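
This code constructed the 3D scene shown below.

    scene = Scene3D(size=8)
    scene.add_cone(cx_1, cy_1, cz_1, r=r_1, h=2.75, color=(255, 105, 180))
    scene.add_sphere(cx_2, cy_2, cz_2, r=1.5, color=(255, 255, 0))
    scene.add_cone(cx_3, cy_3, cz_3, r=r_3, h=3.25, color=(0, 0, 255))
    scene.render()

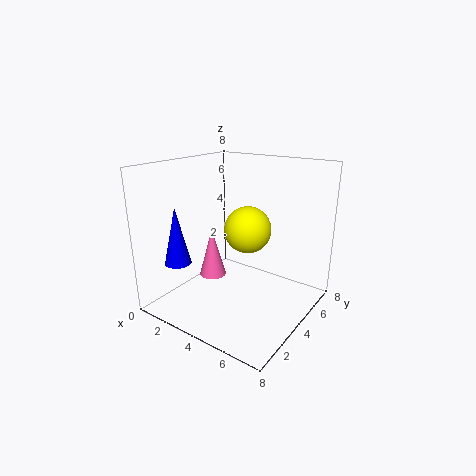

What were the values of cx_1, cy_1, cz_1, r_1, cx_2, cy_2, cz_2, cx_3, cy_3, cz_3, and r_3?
cx_1 = 2.75, cy_1 = 3.25, cz_1 = 1.75, r_1 = 0.75, cx_2 = 3, cy_2 = 6.5, cz_2 = 3.5, cx_3 = 1.25, cy_3 = 2, cz_3 = 2.5, r_3 = 0.75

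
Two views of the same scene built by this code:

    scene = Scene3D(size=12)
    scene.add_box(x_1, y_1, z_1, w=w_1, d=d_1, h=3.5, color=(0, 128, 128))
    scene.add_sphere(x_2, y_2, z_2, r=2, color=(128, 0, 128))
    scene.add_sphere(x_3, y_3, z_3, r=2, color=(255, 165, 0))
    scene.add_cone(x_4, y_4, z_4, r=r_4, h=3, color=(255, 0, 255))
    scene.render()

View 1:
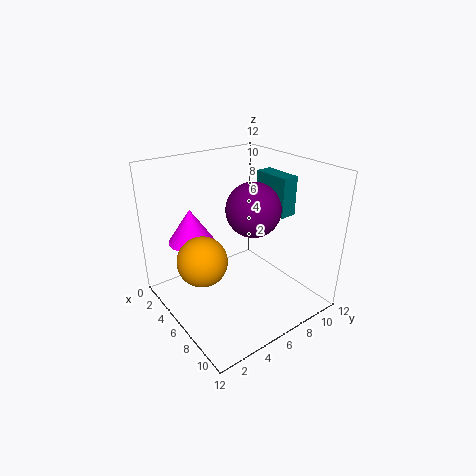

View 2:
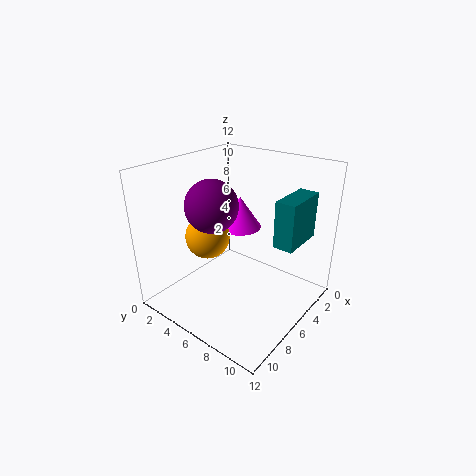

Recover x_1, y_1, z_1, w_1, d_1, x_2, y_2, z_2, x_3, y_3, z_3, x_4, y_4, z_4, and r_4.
x_1 = 3.5, y_1 = 10, z_1 = 7, w_1 = 3.5, d_1 = 1.5, x_2 = 8.5, y_2 = 5.5, z_2 = 9.5, x_3 = 6, y_3 = 2.5, z_3 = 5, x_4 = 2.5, y_4 = 3.5, z_4 = 5, r_4 = 2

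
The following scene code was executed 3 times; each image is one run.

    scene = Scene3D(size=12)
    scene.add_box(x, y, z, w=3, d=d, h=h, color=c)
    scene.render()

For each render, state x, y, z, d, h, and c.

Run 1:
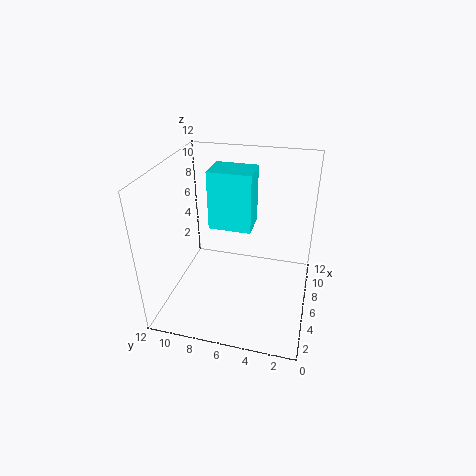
x = 8.5, y = 5.5, z = 5, d = 4, h = 5.5, c = 'cyan'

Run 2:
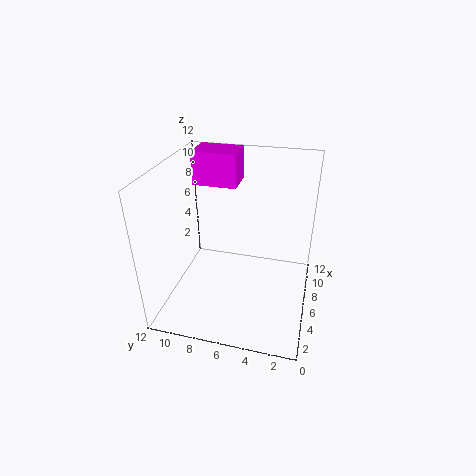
x = 9, y = 7, z = 9, d = 4, h = 3, c = 'magenta'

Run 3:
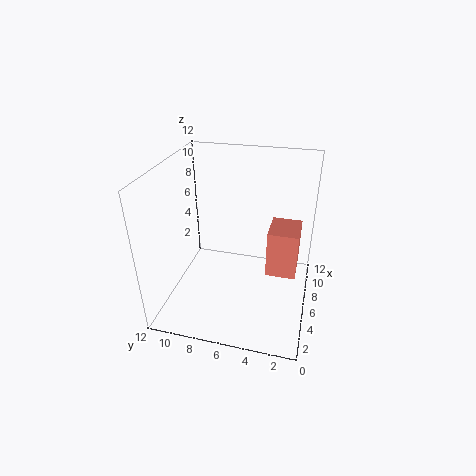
x = 5.5, y = 1, z = 3, d = 2.5, h = 4, c = 'salmon'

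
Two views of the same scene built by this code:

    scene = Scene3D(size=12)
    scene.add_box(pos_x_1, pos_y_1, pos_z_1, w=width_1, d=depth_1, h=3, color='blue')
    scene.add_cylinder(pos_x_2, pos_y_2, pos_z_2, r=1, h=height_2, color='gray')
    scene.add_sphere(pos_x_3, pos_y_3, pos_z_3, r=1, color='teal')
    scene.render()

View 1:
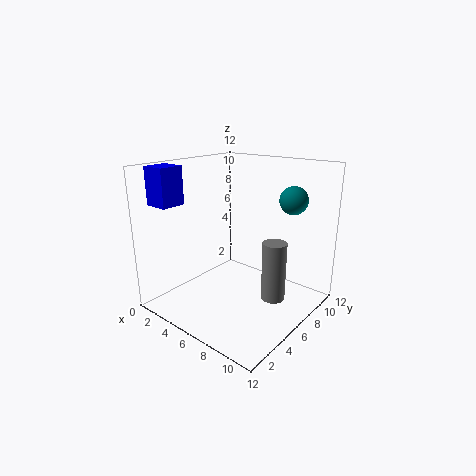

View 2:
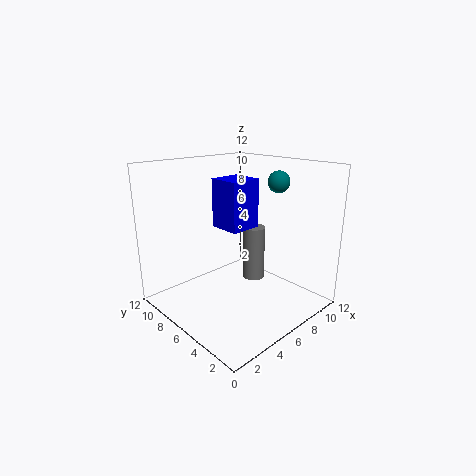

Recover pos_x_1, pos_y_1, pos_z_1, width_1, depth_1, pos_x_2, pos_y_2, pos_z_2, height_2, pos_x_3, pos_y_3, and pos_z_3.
pos_x_1 = 1; pos_y_1 = 1; pos_z_1 = 9; width_1 = 2; depth_1 = 2; pos_x_2 = 9; pos_y_2 = 7; pos_z_2 = 1; height_2 = 5; pos_x_3 = 11; pos_y_3 = 6; pos_z_3 = 10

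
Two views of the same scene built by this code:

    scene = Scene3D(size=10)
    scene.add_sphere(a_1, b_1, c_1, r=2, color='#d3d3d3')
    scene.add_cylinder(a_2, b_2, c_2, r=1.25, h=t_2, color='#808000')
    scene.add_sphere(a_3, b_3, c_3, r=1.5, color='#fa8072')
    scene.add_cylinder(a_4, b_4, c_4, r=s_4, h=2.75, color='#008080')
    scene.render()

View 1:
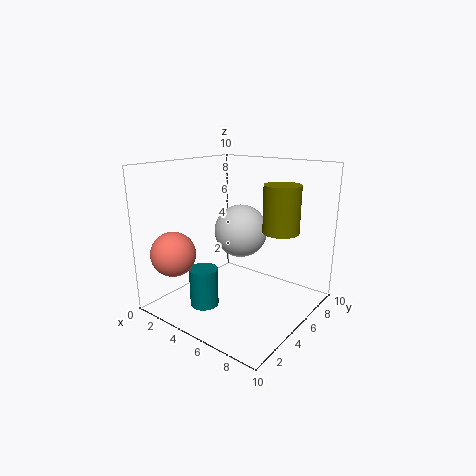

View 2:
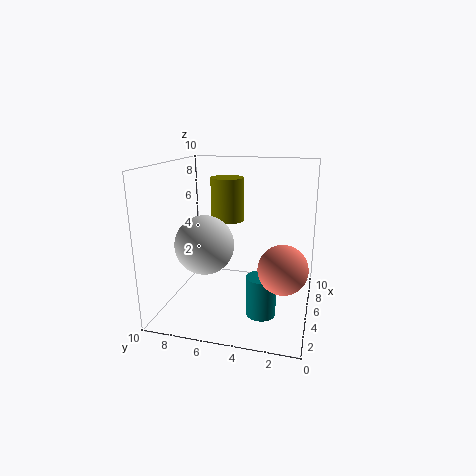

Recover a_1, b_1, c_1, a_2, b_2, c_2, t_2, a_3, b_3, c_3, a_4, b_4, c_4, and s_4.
a_1 = 3.75, b_1 = 7, c_1 = 4.75, a_2 = 7.5, b_2 = 6.5, c_2 = 5.5, t_2 = 3.25, a_3 = 2.25, b_3 = 1.5, c_3 = 4.25, a_4 = 3.5, b_4 = 3, c_4 = 0.25, s_4 = 1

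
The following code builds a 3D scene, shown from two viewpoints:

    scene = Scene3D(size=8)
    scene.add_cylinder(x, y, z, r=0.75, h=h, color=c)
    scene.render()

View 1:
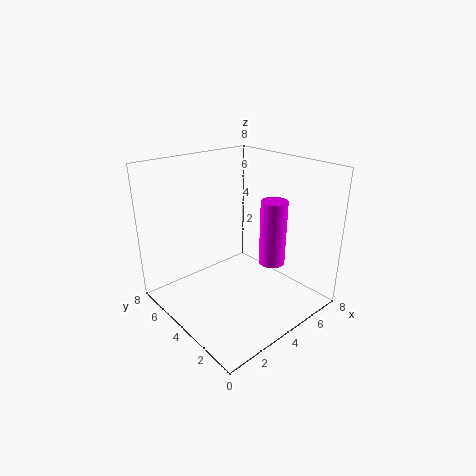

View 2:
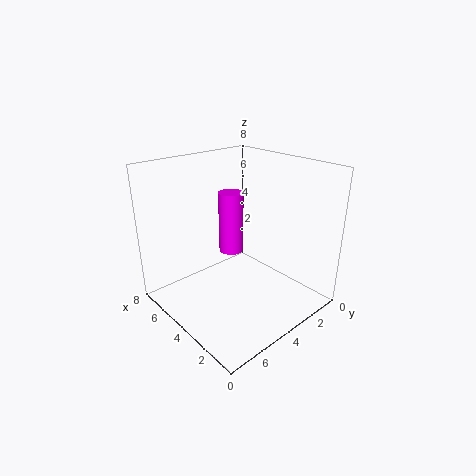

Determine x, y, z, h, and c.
x = 5.75, y = 3, z = 2.25, h = 3.75, c = 'magenta'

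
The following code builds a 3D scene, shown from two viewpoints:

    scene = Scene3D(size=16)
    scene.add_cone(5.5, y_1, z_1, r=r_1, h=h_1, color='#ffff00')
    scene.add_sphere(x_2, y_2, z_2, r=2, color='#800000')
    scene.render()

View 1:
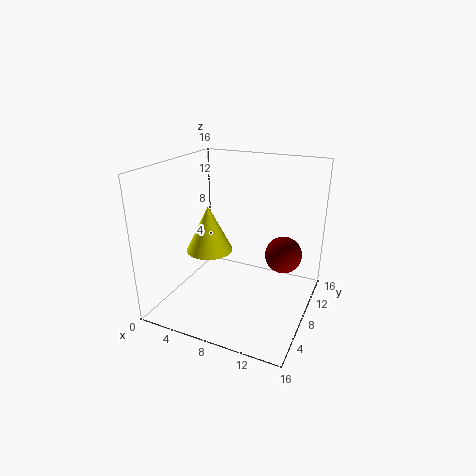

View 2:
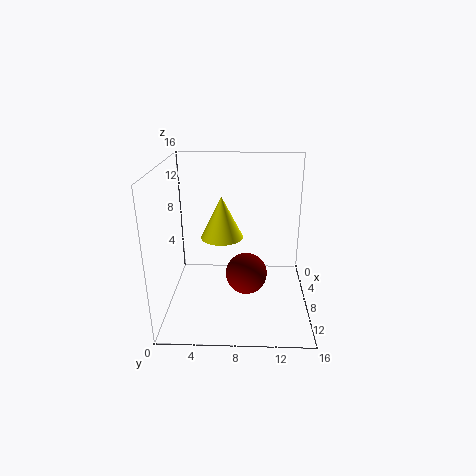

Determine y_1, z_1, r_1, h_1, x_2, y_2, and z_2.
y_1 = 6; z_1 = 7; r_1 = 2.5; h_1 = 5; x_2 = 13; y_2 = 9; z_2 = 6.5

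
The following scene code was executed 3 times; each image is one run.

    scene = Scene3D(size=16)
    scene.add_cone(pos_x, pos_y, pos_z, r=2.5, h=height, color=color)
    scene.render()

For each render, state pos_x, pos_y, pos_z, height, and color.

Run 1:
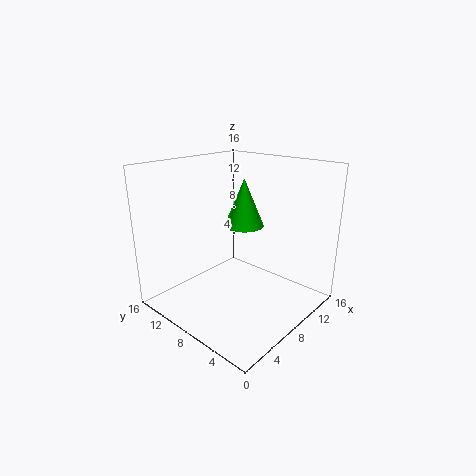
pos_x = 12.5
pos_y = 11
pos_z = 7.5
height = 6
color = 'lime'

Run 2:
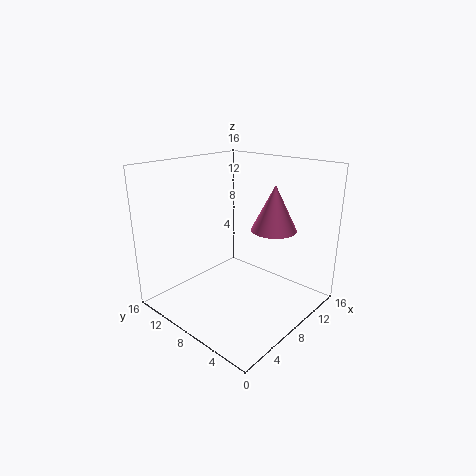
pos_x = 10.5
pos_y = 5
pos_z = 9
height = 5
color = 'hotpink'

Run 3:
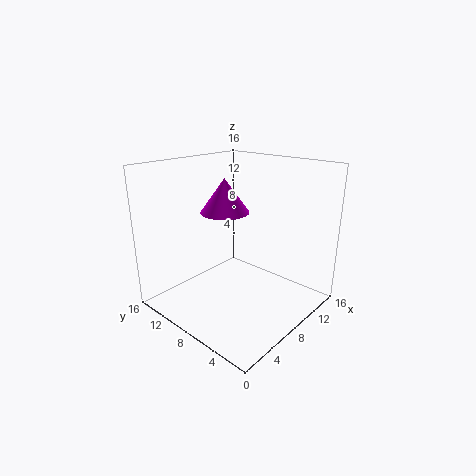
pos_x = 6
pos_y = 8
pos_z = 11.5
height = 3.5
color = 'magenta'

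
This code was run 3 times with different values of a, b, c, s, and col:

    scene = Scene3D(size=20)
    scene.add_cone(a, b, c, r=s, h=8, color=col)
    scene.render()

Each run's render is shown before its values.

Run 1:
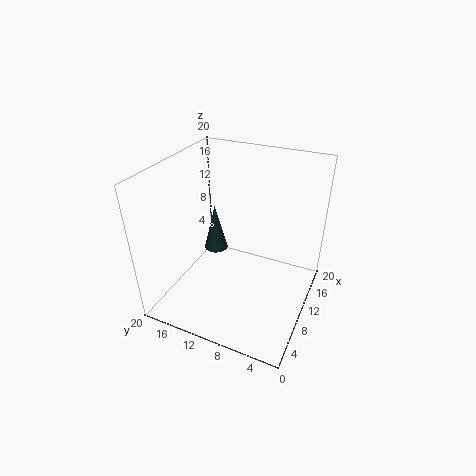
a = 17; b = 17.5; c = 2; s = 2; col = 'darkslategray'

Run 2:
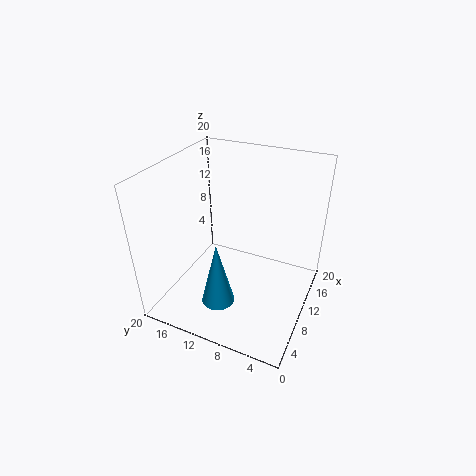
a = 2; b = 9; c = 6; s = 2; col = 'deepskyblue'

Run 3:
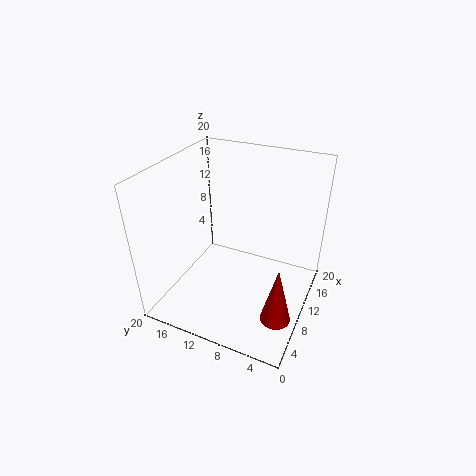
a = 5.5; b = 2.5; c = 2; s = 2; col = 'red'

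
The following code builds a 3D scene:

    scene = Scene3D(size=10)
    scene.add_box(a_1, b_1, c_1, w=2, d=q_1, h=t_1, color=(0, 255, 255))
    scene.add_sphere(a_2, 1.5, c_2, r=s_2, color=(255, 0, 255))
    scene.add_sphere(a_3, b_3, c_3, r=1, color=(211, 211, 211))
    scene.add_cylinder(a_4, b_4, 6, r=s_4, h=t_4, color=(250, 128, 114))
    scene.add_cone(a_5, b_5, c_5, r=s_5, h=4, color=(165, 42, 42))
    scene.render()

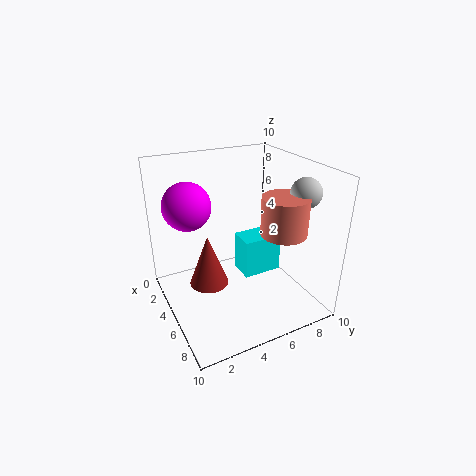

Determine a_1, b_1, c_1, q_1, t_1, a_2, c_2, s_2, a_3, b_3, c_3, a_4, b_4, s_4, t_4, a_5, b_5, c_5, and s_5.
a_1 = 2.5
b_1 = 6
c_1 = 1
q_1 = 3
t_1 = 3
a_2 = 5
c_2 = 8
s_2 = 1.5
a_3 = 7.5
b_3 = 8.5
c_3 = 8.5
a_4 = 7.5
b_4 = 7
s_4 = 1.5
t_4 = 2.5
a_5 = 3
b_5 = 3.5
c_5 = 0.5
s_5 = 1.5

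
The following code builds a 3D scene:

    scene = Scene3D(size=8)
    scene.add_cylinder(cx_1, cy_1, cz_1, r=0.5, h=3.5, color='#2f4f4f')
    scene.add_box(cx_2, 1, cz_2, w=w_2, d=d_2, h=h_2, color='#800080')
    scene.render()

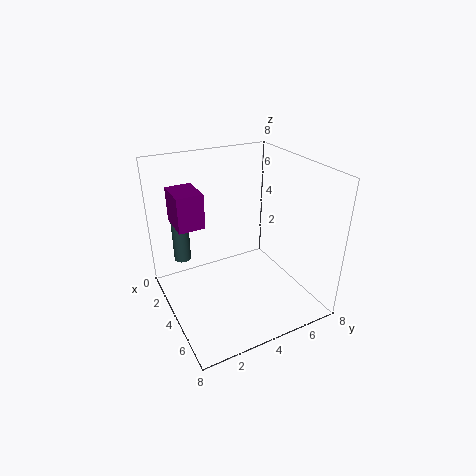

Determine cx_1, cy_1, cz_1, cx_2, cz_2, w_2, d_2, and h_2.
cx_1 = 1.5, cy_1 = 1.5, cz_1 = 2, cx_2 = 1, cz_2 = 4.5, w_2 = 2, d_2 = 1.5, h_2 = 2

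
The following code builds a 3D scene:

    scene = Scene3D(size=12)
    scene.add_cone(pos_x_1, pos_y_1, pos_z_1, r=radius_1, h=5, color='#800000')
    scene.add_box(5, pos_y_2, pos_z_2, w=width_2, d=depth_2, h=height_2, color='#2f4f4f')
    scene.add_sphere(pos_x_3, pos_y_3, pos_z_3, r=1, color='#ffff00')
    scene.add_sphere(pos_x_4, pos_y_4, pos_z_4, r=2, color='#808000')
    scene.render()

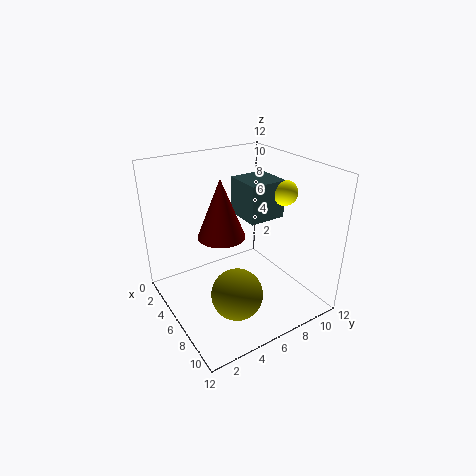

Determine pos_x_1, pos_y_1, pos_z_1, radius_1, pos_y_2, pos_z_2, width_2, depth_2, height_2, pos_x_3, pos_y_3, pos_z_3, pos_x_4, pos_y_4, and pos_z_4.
pos_x_1 = 5
pos_y_1 = 5
pos_z_1 = 6
radius_1 = 2
pos_y_2 = 6
pos_z_2 = 8
width_2 = 3
depth_2 = 3
height_2 = 3
pos_x_3 = 8
pos_y_3 = 9
pos_z_3 = 10
pos_x_4 = 9
pos_y_4 = 4
pos_z_4 = 3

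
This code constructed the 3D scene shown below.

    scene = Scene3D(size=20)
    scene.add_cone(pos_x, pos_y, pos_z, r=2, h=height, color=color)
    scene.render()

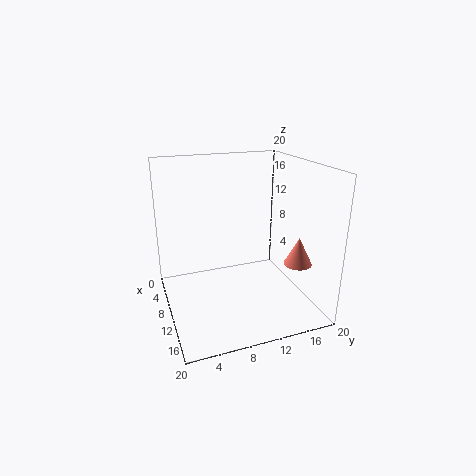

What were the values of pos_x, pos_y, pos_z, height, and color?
pos_x = 13
pos_y = 18
pos_z = 6
height = 4
color = 'salmon'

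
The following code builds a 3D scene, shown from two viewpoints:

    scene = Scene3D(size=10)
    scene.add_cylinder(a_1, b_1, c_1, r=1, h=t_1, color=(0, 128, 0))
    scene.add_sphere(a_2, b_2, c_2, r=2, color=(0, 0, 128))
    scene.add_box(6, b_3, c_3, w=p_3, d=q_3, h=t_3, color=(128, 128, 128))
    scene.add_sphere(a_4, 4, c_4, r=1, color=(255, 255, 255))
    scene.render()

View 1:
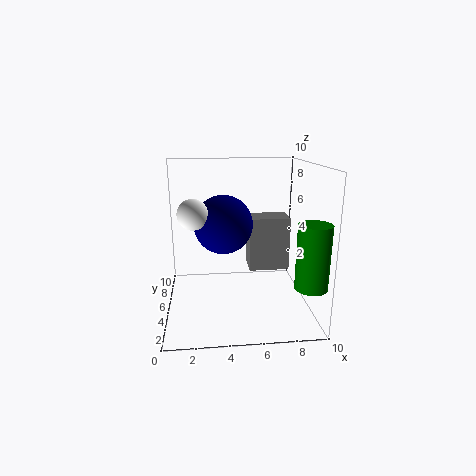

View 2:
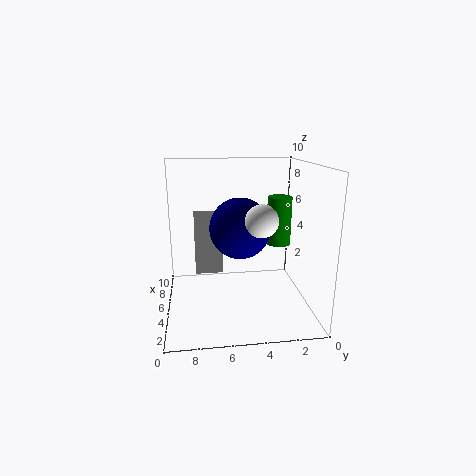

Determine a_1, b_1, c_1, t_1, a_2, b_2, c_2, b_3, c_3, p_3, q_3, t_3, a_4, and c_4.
a_1 = 9
b_1 = 1
c_1 = 3
t_1 = 4
a_2 = 4
b_2 = 5
c_2 = 6
b_3 = 6
c_3 = 2
p_3 = 3
q_3 = 2
t_3 = 4
a_4 = 2
c_4 = 7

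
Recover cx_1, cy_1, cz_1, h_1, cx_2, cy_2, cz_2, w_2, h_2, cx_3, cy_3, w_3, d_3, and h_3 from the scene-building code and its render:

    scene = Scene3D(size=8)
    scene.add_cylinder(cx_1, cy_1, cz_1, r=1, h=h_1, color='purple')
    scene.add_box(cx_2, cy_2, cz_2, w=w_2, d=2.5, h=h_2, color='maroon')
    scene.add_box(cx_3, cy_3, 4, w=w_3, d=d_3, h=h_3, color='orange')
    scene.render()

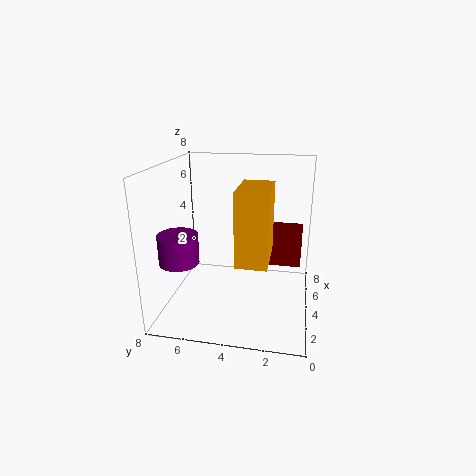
cx_1 = 1.5, cy_1 = 6.5, cz_1 = 3.5, h_1 = 1.5, cx_2 = 5, cy_2 = 0.5, cz_2 = 2, w_2 = 2, h_2 = 2, cx_3 = 0.5, cy_3 = 2, w_3 = 2.5, d_3 = 1.5, h_3 = 3.5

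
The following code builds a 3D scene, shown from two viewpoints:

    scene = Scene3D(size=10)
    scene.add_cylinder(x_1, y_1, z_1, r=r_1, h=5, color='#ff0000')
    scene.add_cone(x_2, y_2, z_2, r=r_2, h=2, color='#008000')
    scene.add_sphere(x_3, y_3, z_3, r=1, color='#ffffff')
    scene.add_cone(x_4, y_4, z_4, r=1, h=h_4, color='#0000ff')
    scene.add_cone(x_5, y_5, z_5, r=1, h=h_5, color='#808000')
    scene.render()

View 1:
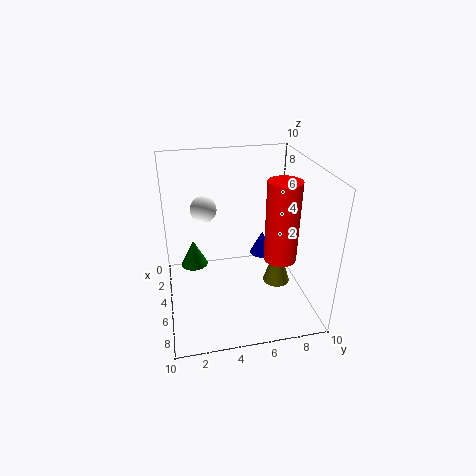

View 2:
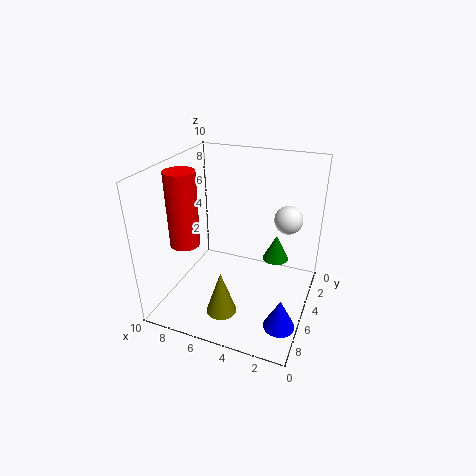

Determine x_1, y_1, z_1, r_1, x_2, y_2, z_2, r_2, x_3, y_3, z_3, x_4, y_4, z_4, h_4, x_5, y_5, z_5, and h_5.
x_1 = 8, y_1 = 7, z_1 = 5, r_1 = 1, x_2 = 3, y_2 = 2, z_2 = 2, r_2 = 1, x_3 = 2, y_3 = 3, z_3 = 6, x_4 = 1, y_4 = 8, z_4 = 1, h_4 = 2, x_5 = 5, y_5 = 8, z_5 = 1, h_5 = 3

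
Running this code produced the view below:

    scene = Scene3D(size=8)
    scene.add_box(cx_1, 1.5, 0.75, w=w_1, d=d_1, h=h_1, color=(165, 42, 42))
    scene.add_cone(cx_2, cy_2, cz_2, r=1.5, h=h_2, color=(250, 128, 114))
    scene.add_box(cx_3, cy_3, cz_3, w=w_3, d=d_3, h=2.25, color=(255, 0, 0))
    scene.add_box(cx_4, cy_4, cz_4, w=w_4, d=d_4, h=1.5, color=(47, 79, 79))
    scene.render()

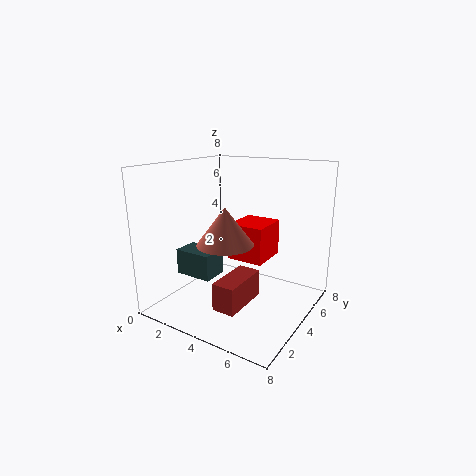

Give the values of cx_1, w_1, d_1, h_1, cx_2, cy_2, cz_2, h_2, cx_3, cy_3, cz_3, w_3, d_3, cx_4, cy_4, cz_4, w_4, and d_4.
cx_1 = 4
w_1 = 1.25
d_1 = 2.75
h_1 = 1.5
cx_2 = 4
cy_2 = 2.75
cz_2 = 4
h_2 = 2
cx_3 = 2.5
cy_3 = 5.25
cz_3 = 2
w_3 = 2.25
d_3 = 2.5
cx_4 = 0.5
cy_4 = 2.75
cz_4 = 1.5
w_4 = 2.25
d_4 = 1.5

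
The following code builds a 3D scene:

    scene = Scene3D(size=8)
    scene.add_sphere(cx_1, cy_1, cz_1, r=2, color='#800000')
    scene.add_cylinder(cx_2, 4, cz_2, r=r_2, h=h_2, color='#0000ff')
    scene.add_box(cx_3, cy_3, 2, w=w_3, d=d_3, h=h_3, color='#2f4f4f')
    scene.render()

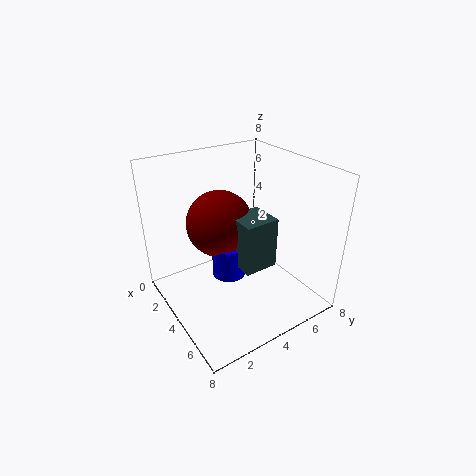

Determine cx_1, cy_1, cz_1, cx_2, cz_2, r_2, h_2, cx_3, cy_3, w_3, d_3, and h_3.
cx_1 = 2
cy_1 = 4
cz_1 = 4
cx_2 = 3
cz_2 = 1
r_2 = 1
h_2 = 2
cx_3 = 3
cy_3 = 4
w_3 = 2
d_3 = 2
h_3 = 3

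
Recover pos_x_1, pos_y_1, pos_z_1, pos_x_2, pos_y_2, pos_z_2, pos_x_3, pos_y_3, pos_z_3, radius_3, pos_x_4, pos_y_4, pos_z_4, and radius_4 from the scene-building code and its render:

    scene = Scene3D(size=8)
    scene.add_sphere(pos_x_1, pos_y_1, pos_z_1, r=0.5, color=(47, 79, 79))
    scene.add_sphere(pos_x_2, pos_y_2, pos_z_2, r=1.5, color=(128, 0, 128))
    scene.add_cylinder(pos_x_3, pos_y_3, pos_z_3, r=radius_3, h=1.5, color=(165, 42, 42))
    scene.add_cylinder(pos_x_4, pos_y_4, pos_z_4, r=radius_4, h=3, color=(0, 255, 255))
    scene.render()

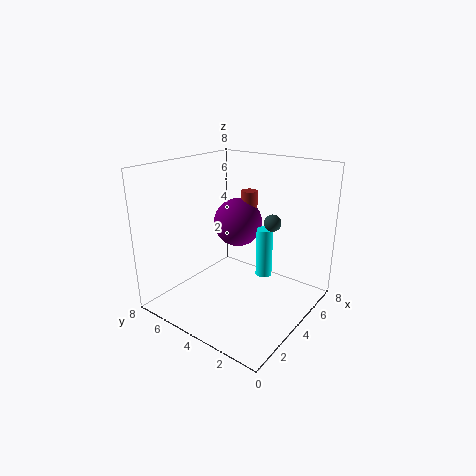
pos_x_1 = 6
pos_y_1 = 3
pos_z_1 = 4.5
pos_x_2 = 6
pos_y_2 = 5.5
pos_z_2 = 4
pos_x_3 = 6.5
pos_y_3 = 5
pos_z_3 = 4.5
radius_3 = 0.5
pos_x_4 = 6
pos_y_4 = 3.5
pos_z_4 = 1
radius_4 = 0.5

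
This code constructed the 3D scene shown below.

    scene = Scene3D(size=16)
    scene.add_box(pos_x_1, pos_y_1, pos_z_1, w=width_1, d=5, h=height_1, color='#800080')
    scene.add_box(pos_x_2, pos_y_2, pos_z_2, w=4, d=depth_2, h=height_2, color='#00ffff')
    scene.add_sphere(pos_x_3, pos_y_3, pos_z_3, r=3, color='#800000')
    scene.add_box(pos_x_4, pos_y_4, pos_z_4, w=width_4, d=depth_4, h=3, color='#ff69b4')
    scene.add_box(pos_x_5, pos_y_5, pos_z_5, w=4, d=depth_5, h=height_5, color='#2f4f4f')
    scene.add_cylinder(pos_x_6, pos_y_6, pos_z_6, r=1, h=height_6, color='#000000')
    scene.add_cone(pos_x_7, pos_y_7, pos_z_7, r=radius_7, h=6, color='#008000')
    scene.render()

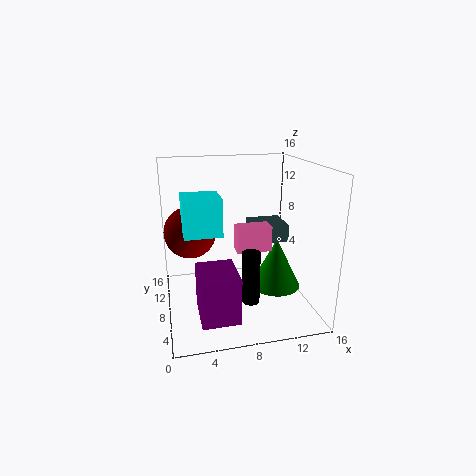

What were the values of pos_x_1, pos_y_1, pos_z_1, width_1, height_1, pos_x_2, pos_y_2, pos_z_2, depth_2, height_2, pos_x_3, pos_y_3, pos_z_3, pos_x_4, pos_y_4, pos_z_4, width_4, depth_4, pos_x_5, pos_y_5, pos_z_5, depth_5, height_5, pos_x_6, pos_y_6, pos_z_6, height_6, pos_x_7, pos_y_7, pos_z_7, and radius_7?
pos_x_1 = 3, pos_y_1 = 2, pos_z_1 = 1, width_1 = 4, height_1 = 5, pos_x_2 = 2, pos_y_2 = 6, pos_z_2 = 9, depth_2 = 4, height_2 = 4, pos_x_3 = 3, pos_y_3 = 11, pos_z_3 = 8, pos_x_4 = 8, pos_y_4 = 8, pos_z_4 = 6, width_4 = 4, depth_4 = 2, pos_x_5 = 10, pos_y_5 = 8, pos_z_5 = 7, depth_5 = 4, height_5 = 2, pos_x_6 = 9, pos_y_6 = 6, pos_z_6 = 1, height_6 = 6, pos_x_7 = 13, pos_y_7 = 9, pos_z_7 = 1, radius_7 = 3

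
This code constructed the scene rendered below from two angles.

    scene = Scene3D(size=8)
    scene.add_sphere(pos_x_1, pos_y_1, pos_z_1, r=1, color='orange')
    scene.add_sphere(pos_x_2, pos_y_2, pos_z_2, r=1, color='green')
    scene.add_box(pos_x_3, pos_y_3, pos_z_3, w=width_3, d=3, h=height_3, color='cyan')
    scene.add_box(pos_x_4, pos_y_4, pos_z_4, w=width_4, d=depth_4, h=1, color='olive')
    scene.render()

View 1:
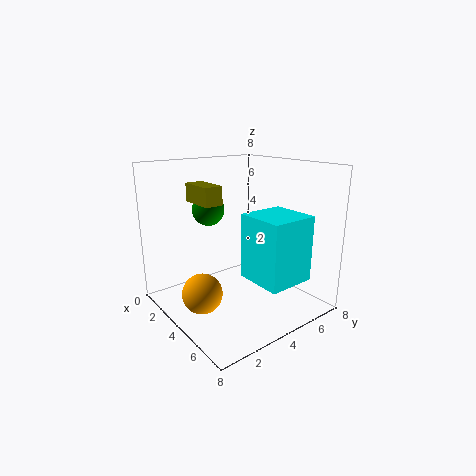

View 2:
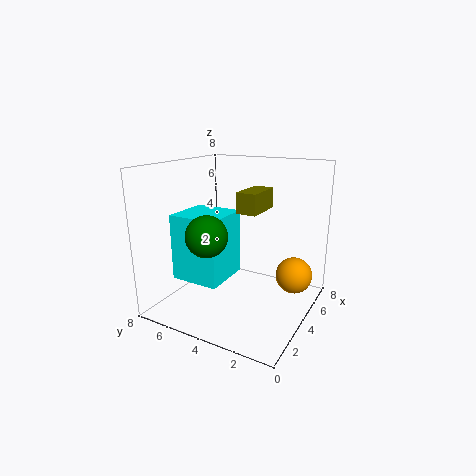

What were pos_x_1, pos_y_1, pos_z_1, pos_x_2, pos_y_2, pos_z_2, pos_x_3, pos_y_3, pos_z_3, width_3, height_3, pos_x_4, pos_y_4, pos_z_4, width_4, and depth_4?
pos_x_1 = 5, pos_y_1 = 1, pos_z_1 = 2, pos_x_2 = 1, pos_y_2 = 4, pos_z_2 = 5, pos_x_3 = 3, pos_y_3 = 5, pos_z_3 = 1, width_3 = 3, height_3 = 4, pos_x_4 = 2, pos_y_4 = 2, pos_z_4 = 6, width_4 = 2, depth_4 = 1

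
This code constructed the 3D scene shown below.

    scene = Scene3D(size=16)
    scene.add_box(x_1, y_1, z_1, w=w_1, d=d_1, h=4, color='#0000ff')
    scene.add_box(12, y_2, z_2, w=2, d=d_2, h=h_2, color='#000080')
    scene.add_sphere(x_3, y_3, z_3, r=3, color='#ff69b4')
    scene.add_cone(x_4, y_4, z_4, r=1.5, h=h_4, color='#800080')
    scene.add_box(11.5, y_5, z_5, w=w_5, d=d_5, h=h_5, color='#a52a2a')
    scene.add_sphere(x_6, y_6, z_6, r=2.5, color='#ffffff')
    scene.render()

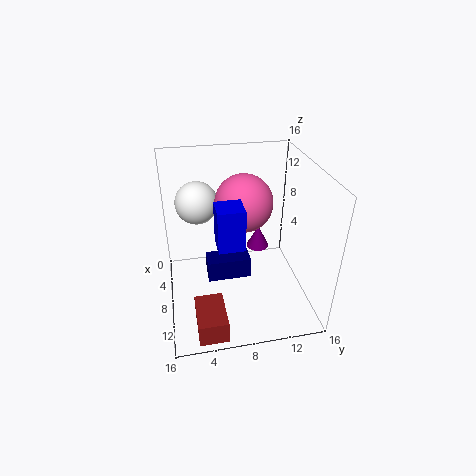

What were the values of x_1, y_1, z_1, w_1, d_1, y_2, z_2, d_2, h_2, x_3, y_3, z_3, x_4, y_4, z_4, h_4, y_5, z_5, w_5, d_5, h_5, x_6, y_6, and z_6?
x_1 = 11.5, y_1 = 5, z_1 = 10.5, w_1 = 2.5, d_1 = 2.5, y_2 = 4, z_2 = 7.5, d_2 = 4, h_2 = 2, x_3 = 8.5, y_3 = 8.5, z_3 = 12.5, x_4 = 2, y_4 = 12, z_4 = 2.5, h_4 = 3, y_5 = 2.5, z_5 = 1, w_5 = 4.5, d_5 = 3, h_5 = 2.5, x_6 = 3.5, y_6 = 4, z_6 = 10.5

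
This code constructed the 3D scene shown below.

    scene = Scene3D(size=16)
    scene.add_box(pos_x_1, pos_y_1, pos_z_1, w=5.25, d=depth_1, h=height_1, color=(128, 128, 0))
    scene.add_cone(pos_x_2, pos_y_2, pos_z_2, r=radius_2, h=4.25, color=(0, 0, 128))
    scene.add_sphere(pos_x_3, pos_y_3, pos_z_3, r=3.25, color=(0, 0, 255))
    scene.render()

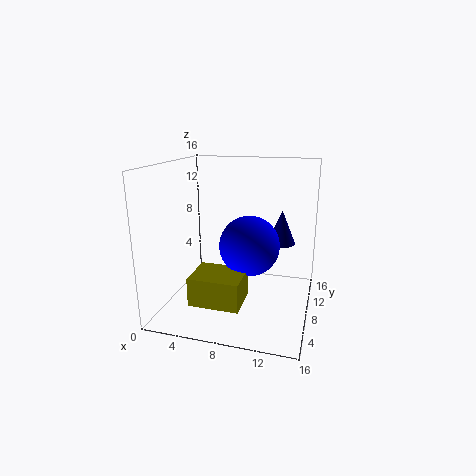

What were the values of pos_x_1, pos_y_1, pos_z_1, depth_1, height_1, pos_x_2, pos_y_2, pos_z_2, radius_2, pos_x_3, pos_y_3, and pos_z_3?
pos_x_1 = 4.5; pos_y_1 = 1.75; pos_z_1 = 2.5; depth_1 = 4.25; height_1 = 3; pos_x_2 = 12; pos_y_2 = 13.75; pos_z_2 = 5.75; radius_2 = 1.75; pos_x_3 = 9.5; pos_y_3 = 7.25; pos_z_3 = 7.5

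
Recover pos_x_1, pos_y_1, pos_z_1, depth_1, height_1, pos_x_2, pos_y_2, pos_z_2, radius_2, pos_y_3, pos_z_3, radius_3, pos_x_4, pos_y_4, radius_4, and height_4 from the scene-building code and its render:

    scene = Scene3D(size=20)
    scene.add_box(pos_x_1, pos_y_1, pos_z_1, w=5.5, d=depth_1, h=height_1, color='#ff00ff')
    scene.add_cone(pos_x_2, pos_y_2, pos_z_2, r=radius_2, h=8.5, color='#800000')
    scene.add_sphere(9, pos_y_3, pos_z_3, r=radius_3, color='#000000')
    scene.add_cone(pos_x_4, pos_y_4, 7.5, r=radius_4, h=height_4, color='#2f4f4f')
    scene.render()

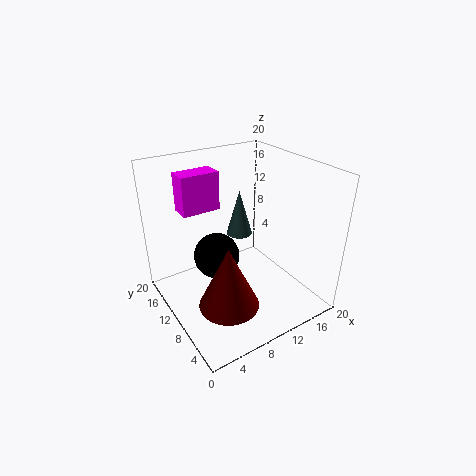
pos_x_1 = 4
pos_y_1 = 14
pos_z_1 = 13
depth_1 = 3
height_1 = 5.5
pos_x_2 = 6
pos_y_2 = 6
pos_z_2 = 3
radius_2 = 4
pos_y_3 = 14.5
pos_z_3 = 5
radius_3 = 3.5
pos_x_4 = 13.5
pos_y_4 = 15
radius_4 = 2
height_4 = 7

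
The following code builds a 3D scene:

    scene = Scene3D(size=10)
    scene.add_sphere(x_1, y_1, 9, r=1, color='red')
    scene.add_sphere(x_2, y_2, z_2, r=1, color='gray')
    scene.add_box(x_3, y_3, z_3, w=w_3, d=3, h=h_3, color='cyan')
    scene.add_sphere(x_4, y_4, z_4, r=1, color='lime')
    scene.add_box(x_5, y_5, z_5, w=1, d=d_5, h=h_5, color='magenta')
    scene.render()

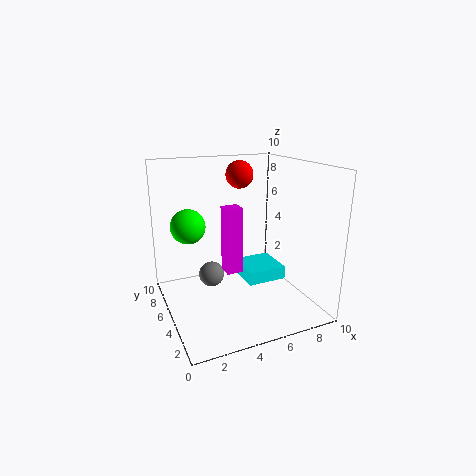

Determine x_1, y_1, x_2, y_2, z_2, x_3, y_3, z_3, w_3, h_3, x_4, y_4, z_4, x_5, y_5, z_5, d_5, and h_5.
x_1 = 6, y_1 = 7, x_2 = 4, y_2 = 8, z_2 = 1, x_3 = 6, y_3 = 5, z_3 = 1, w_3 = 3, h_3 = 1, x_4 = 1, y_4 = 3, z_4 = 7, x_5 = 3, y_5 = 2, z_5 = 4, d_5 = 1, h_5 = 4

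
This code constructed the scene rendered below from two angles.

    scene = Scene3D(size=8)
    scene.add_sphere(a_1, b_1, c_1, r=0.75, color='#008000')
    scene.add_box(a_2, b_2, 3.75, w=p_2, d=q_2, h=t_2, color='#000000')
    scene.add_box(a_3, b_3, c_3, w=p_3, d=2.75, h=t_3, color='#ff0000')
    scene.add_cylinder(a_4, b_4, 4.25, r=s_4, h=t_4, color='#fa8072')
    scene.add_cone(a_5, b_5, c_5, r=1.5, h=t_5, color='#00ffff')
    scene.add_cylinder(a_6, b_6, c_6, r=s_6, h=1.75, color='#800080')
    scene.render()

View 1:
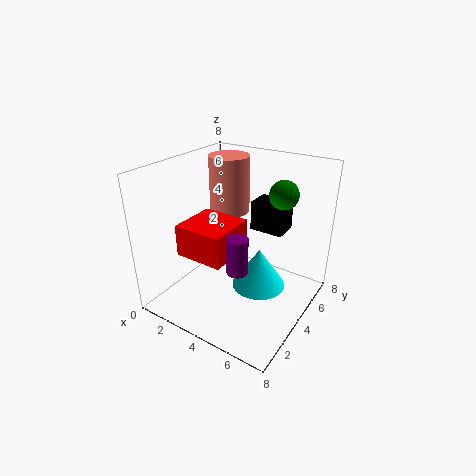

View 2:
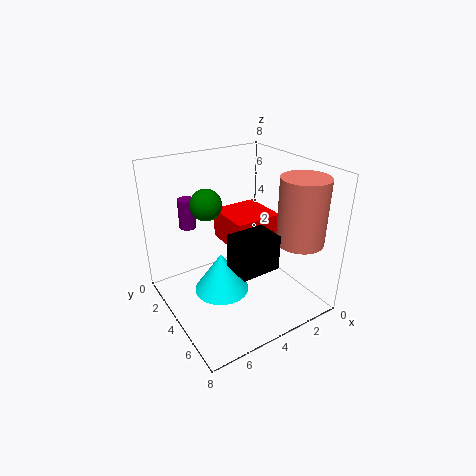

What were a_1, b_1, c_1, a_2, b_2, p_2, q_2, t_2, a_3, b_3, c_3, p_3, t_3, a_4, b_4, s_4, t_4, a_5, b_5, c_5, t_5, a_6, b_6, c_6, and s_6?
a_1 = 6.25
b_1 = 4.75
c_1 = 6.75
a_2 = 3.75
b_2 = 5.75
p_2 = 2
q_2 = 1.5
t_2 = 1.75
a_3 = 1.5
b_3 = 1.75
c_3 = 3.25
p_3 = 2.75
t_3 = 1.75
a_4 = 1.75
b_4 = 6.5
s_4 = 1.25
t_4 = 3.5
a_5 = 5.25
b_5 = 4.25
c_5 = 1.25
t_5 = 2.25
a_6 = 5.75
b_6 = 1.25
c_6 = 4
s_6 = 0.5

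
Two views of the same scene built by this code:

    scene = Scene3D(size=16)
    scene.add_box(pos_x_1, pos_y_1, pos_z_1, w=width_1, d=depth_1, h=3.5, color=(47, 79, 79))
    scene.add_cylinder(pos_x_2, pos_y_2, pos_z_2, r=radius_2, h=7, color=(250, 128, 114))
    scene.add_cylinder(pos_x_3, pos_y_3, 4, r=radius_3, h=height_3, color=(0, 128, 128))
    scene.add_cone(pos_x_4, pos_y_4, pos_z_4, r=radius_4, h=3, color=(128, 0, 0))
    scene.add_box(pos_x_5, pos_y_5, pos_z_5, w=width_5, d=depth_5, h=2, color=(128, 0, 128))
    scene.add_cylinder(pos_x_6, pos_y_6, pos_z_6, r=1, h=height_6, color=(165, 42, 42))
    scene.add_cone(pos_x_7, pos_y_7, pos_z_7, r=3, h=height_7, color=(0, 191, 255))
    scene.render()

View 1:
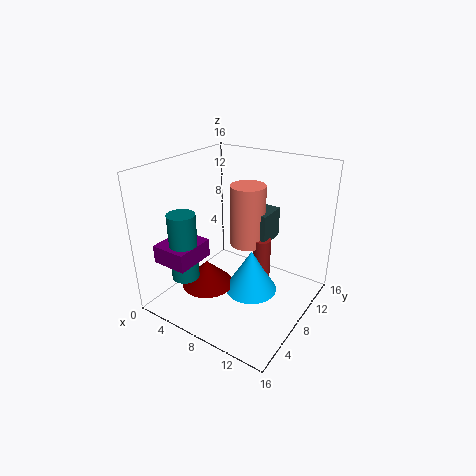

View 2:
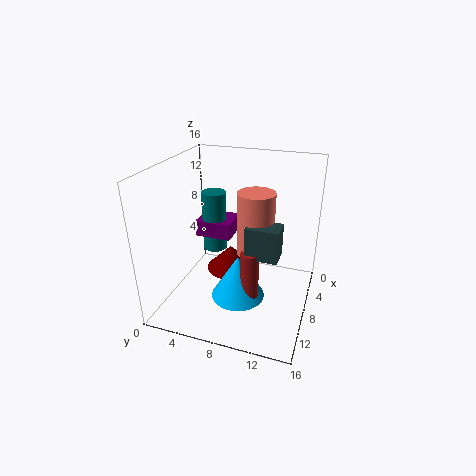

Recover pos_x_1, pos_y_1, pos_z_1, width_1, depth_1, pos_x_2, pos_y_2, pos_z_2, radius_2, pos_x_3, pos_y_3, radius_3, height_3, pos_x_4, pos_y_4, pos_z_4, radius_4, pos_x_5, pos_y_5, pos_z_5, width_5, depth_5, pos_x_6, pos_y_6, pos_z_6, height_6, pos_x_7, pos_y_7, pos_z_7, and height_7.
pos_x_1 = 8
pos_y_1 = 9.5
pos_z_1 = 7
width_1 = 2.5
depth_1 = 3.5
pos_x_2 = 8
pos_y_2 = 10
pos_z_2 = 6.5
radius_2 = 2
pos_x_3 = 4
pos_y_3 = 3.5
radius_3 = 1.5
height_3 = 7.5
pos_x_4 = 5
pos_y_4 = 6
pos_z_4 = 2
radius_4 = 3
pos_x_5 = 1.5
pos_y_5 = 1.5
pos_z_5 = 6
width_5 = 4
depth_5 = 4.5
pos_x_6 = 10
pos_y_6 = 10
pos_z_6 = 1
height_6 = 6.5
pos_x_7 = 9.5
pos_y_7 = 8.5
pos_z_7 = 1.5
height_7 = 5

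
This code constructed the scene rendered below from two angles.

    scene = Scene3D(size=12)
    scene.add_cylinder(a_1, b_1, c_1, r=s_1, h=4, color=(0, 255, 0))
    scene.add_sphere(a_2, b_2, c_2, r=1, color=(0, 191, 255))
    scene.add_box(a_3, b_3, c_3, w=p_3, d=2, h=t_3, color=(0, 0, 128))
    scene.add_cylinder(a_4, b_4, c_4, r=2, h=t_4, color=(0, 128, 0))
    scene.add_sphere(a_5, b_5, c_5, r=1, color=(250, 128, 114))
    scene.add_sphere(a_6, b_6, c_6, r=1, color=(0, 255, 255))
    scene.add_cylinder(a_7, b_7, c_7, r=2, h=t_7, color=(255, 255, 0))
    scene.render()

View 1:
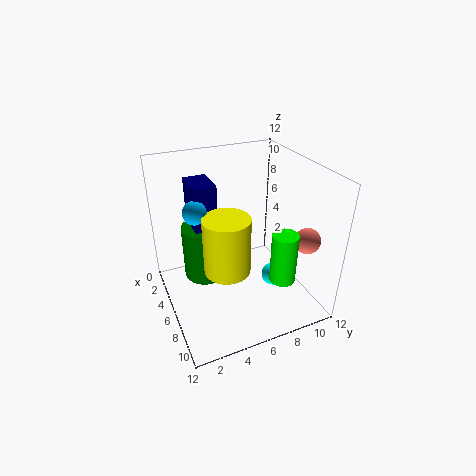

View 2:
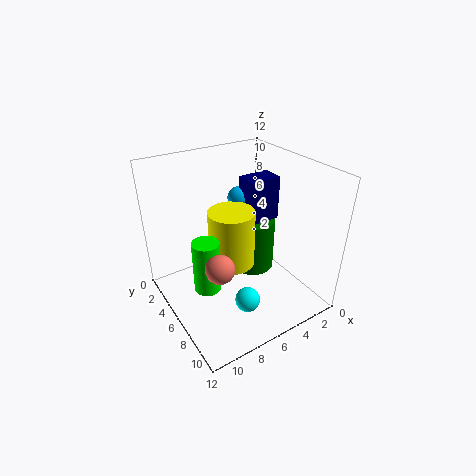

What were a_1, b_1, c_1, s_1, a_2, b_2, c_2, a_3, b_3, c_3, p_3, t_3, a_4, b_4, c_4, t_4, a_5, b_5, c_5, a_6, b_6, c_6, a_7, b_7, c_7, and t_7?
a_1 = 10
b_1 = 8
c_1 = 4
s_1 = 1
a_2 = 4
b_2 = 3
c_2 = 8
a_3 = 1
b_3 = 3
c_3 = 6
p_3 = 3
t_3 = 4
a_4 = 3
b_4 = 4
c_4 = 1
t_4 = 5
a_5 = 10
b_5 = 10
c_5 = 7
a_6 = 7
b_6 = 9
c_6 = 2
a_7 = 6
b_7 = 5
c_7 = 3
t_7 = 5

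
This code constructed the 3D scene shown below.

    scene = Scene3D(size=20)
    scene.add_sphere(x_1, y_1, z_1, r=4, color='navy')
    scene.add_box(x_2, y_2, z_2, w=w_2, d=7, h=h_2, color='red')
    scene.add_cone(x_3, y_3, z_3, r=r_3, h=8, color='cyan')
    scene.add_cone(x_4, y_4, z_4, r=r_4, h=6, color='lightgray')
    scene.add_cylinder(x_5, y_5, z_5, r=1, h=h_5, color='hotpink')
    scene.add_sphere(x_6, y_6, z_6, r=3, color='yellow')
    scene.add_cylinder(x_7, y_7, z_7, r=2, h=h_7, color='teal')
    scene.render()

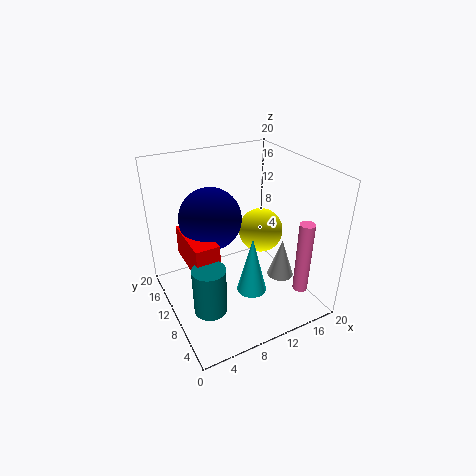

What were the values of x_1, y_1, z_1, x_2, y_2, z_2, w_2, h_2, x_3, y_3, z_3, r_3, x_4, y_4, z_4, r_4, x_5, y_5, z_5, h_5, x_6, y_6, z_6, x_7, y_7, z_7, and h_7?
x_1 = 6; y_1 = 10; z_1 = 14; x_2 = 2; y_2 = 5; z_2 = 9; w_2 = 3; h_2 = 4; x_3 = 10; y_3 = 6; z_3 = 4; r_3 = 2; x_4 = 17; y_4 = 9; z_4 = 2; r_4 = 2; x_5 = 16; y_5 = 3; z_5 = 4; h_5 = 10; x_6 = 13; y_6 = 9; z_6 = 11; x_7 = 3; y_7 = 4; z_7 = 5; h_7 = 6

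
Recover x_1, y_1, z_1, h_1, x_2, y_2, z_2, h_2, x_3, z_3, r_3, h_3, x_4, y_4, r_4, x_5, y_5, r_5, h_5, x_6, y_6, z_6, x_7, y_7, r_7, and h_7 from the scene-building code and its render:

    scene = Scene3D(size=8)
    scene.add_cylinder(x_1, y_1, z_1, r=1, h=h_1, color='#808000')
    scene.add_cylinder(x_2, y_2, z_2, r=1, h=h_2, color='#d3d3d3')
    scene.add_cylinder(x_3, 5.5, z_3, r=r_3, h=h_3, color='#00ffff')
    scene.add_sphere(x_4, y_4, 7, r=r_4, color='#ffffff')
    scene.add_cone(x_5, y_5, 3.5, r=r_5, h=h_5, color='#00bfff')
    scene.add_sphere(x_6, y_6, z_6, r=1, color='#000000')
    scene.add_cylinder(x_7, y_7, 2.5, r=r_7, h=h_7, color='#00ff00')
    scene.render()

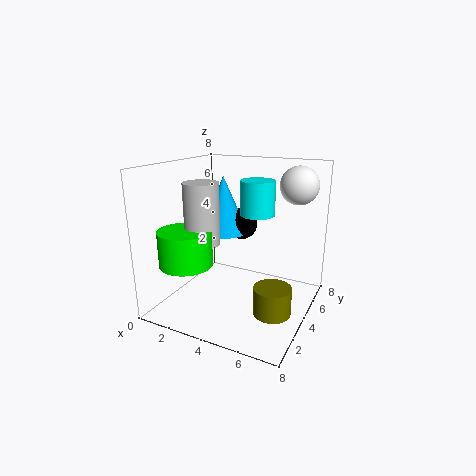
x_1 = 6.5
y_1 = 3
z_1 = 0.5
h_1 = 1.5
x_2 = 2
y_2 = 3.5
z_2 = 3.5
h_2 = 3.5
x_3 = 4.5
z_3 = 5
r_3 = 1
h_3 = 2
x_4 = 7
y_4 = 5
r_4 = 1
x_5 = 2
y_5 = 6
r_5 = 1.5
h_5 = 3.5
x_6 = 3
y_6 = 6.5
z_6 = 4
x_7 = 1.5
y_7 = 2.5
r_7 = 1.5
h_7 = 2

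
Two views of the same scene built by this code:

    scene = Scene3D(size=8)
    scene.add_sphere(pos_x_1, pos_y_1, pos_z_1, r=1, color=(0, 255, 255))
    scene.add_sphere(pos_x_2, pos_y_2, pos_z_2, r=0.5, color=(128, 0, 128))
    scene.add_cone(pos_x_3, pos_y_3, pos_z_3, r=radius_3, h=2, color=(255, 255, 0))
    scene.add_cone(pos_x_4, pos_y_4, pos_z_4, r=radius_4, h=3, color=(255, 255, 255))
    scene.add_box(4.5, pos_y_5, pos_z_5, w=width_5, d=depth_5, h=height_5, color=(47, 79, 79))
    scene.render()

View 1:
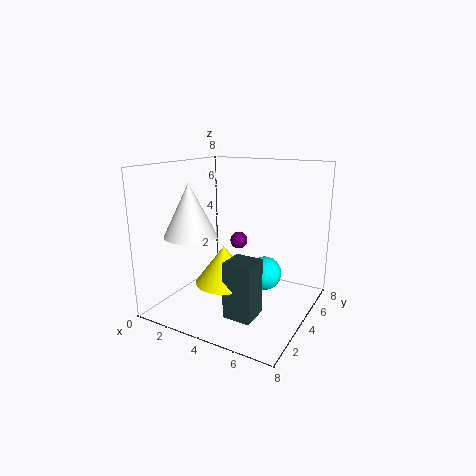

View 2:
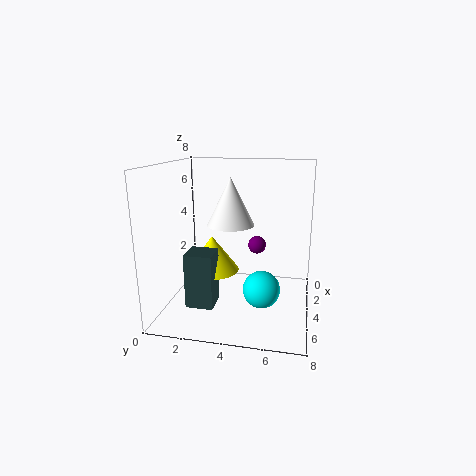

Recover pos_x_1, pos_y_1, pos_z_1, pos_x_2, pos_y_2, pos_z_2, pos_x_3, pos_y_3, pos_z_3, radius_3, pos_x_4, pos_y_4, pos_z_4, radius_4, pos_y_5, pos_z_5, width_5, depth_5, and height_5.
pos_x_1 = 5
pos_y_1 = 5.5
pos_z_1 = 1.5
pos_x_2 = 3.5
pos_y_2 = 5
pos_z_2 = 3.5
pos_x_3 = 4
pos_y_3 = 2.5
pos_z_3 = 2
radius_3 = 1.5
pos_x_4 = 1.5
pos_y_4 = 3
pos_z_4 = 4
radius_4 = 1.5
pos_y_5 = 1.5
pos_z_5 = 0.5
width_5 = 1.5
depth_5 = 1.5
height_5 = 3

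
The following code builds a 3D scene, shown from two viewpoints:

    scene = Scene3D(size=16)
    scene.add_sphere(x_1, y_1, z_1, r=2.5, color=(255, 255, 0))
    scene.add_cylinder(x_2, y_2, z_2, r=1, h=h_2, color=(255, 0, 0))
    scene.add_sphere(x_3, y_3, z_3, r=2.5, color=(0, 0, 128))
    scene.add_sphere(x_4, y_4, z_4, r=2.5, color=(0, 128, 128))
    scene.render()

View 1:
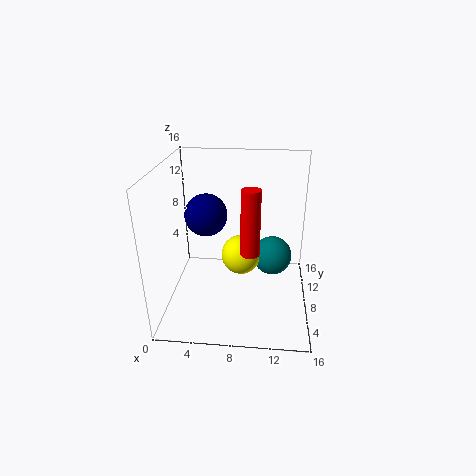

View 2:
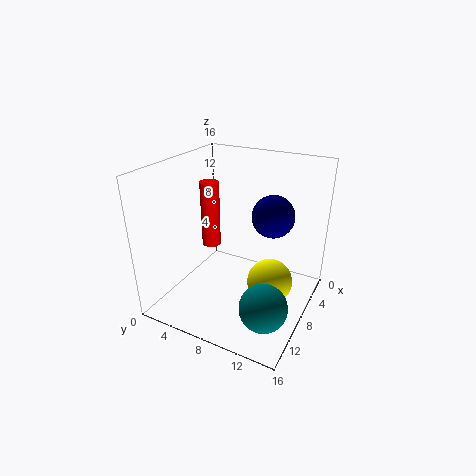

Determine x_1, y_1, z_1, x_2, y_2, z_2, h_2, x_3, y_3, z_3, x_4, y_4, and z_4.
x_1 = 8
y_1 = 12
z_1 = 3.5
x_2 = 9.5
y_2 = 5.5
z_2 = 7.5
h_2 = 7
x_3 = 4
y_3 = 10.5
z_3 = 9.5
x_4 = 12
y_4 = 13
z_4 = 3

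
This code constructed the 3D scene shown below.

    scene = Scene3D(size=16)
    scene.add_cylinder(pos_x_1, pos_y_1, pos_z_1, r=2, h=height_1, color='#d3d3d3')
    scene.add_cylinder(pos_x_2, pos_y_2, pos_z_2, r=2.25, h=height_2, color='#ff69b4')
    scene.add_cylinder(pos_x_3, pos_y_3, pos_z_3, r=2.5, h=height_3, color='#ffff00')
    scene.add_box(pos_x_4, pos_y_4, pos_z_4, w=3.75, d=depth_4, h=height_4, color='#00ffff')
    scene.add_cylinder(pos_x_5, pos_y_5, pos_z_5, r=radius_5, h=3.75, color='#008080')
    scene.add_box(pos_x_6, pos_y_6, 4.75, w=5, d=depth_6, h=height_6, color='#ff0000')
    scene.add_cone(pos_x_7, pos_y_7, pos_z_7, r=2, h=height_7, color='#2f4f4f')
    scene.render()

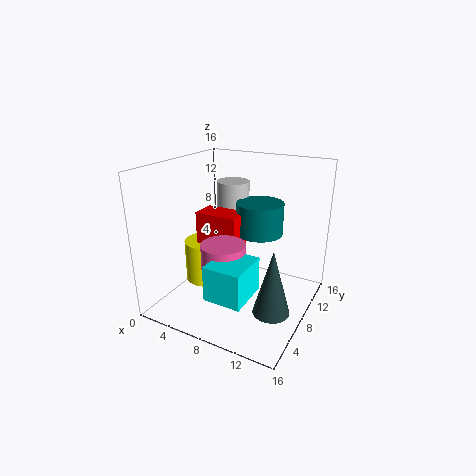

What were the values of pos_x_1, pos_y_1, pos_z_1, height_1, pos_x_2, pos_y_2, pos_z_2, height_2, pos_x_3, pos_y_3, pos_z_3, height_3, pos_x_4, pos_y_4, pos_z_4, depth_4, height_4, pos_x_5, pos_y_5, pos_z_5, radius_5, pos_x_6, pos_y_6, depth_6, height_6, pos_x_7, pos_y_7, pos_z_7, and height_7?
pos_x_1 = 4.75; pos_y_1 = 12.75; pos_z_1 = 6; height_1 = 7; pos_x_2 = 8.5; pos_y_2 = 4; pos_z_2 = 6.25; height_2 = 2.75; pos_x_3 = 3.25; pos_y_3 = 8.5; pos_z_3 = 1.5; height_3 = 5; pos_x_4 = 8.5; pos_y_4 = 0.25; pos_z_4 = 4.75; depth_4 = 4.25; height_4 = 3.5; pos_x_5 = 9; pos_y_5 = 11.5; pos_z_5 = 7.5; radius_5 = 2.75; pos_x_6 = 2.75; pos_y_6 = 7.5; depth_6 = 3; height_6 = 5.5; pos_x_7 = 13; pos_y_7 = 6.25; pos_z_7 = 1; height_7 = 7.25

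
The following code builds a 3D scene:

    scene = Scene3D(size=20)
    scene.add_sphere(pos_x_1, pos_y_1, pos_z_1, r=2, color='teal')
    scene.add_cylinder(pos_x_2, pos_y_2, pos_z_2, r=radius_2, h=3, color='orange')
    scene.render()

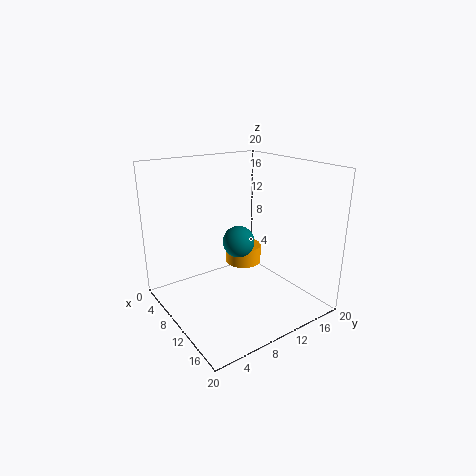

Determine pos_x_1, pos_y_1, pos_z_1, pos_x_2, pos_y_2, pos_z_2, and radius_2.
pos_x_1 = 13; pos_y_1 = 8; pos_z_1 = 11; pos_x_2 = 3; pos_y_2 = 16; pos_z_2 = 2; radius_2 = 3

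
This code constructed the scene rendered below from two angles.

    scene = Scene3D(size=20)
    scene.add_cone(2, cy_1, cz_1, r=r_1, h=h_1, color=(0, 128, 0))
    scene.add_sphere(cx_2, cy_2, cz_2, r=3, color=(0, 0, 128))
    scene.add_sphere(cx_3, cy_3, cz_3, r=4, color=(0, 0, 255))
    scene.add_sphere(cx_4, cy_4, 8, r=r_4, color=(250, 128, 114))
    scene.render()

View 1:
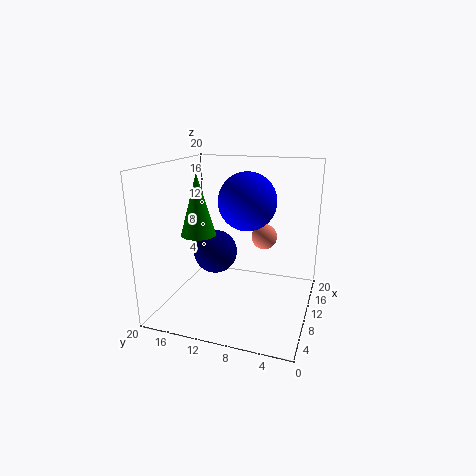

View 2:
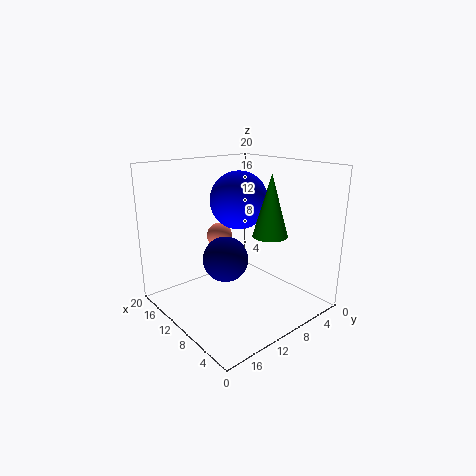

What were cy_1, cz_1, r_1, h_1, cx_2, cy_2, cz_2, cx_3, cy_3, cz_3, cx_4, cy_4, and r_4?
cy_1 = 12; cz_1 = 13; r_1 = 2; h_1 = 7; cx_2 = 9; cy_2 = 13; cz_2 = 8; cx_3 = 11; cy_3 = 9; cz_3 = 15; cx_4 = 17; cy_4 = 8; r_4 = 2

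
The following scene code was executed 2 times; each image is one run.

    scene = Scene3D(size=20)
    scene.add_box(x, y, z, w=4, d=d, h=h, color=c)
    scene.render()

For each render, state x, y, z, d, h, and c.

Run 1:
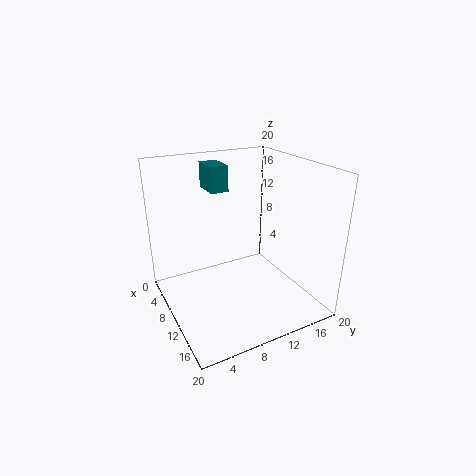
x = 4.25
y = 7
z = 16.25
d = 2.5
h = 3.5
c = 'teal'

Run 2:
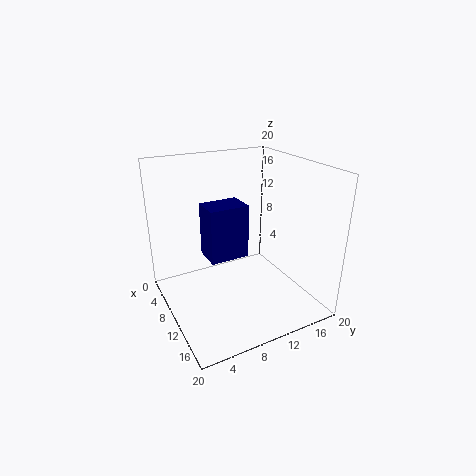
x = 6.75
y = 5.75
z = 7.25
d = 5.5
h = 7.5
c = 'navy'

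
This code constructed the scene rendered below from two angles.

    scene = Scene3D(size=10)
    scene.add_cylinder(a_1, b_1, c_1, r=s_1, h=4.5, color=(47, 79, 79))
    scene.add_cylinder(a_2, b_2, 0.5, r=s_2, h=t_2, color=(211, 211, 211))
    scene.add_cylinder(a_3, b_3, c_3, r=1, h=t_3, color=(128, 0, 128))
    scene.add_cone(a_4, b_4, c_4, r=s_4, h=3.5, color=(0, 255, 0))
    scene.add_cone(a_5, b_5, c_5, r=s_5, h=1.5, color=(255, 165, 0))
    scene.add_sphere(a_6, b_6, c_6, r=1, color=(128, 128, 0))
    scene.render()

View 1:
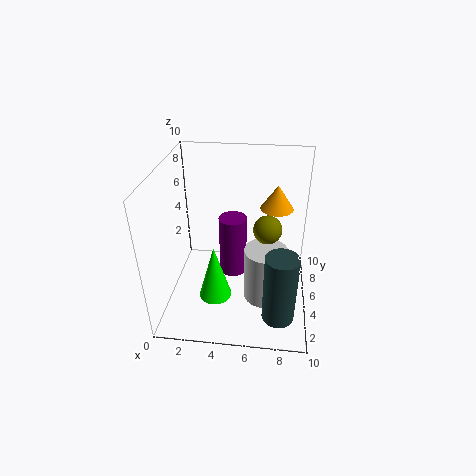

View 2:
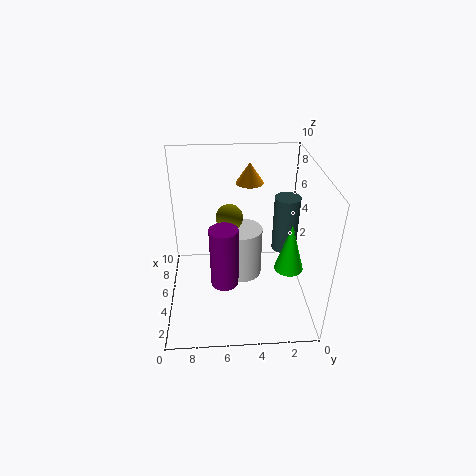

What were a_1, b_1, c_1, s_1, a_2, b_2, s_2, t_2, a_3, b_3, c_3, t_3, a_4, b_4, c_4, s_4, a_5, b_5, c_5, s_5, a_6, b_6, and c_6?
a_1 = 8; b_1 = 1; c_1 = 2; s_1 = 1; a_2 = 7; b_2 = 4.5; s_2 = 1.5; t_2 = 4; a_3 = 4.5; b_3 = 6; c_3 = 1.5; t_3 = 4.5; a_4 = 4; b_4 = 1.5; c_4 = 3; s_4 = 1; a_5 = 7.5; b_5 = 4; c_5 = 8; s_5 = 1; a_6 = 7; b_6 = 5.5; c_6 = 5.5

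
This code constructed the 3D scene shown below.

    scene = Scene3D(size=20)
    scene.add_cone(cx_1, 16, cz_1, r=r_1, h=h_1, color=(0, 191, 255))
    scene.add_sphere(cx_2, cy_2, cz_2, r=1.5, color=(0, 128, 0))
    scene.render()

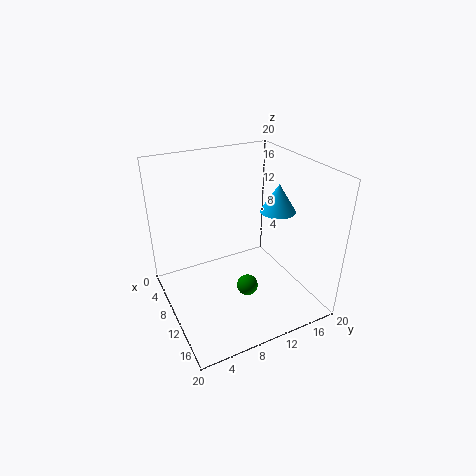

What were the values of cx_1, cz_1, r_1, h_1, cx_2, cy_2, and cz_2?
cx_1 = 10.5
cz_1 = 13
r_1 = 2.5
h_1 = 4
cx_2 = 12
cy_2 = 10.5
cz_2 = 3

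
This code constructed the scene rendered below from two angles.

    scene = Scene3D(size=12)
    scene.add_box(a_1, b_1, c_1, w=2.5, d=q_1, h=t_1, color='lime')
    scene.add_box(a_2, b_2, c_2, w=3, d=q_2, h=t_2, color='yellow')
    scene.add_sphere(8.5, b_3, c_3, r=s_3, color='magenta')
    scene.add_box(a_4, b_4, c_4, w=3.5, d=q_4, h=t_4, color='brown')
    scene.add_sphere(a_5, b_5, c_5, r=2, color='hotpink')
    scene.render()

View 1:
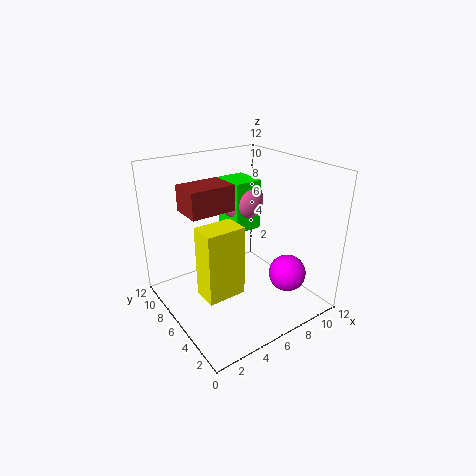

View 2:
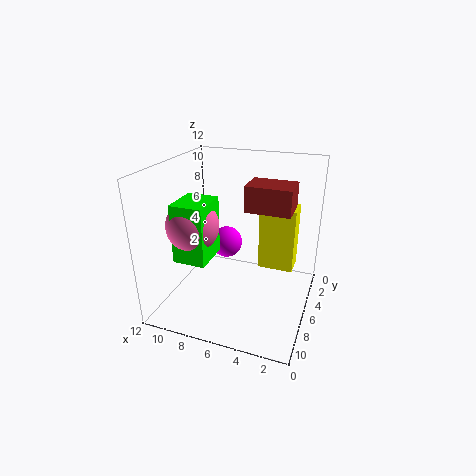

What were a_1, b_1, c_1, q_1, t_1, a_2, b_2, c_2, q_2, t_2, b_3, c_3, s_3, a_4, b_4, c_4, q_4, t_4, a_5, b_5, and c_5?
a_1 = 7; b_1 = 7.5; c_1 = 5.5; q_1 = 3; t_1 = 4.5; a_2 = 1.5; b_2 = 3; c_2 = 3; q_2 = 2; t_2 = 5.5; b_3 = 2.5; c_3 = 3.5; s_3 = 1.5; a_4 = 1.5; b_4 = 5; c_4 = 9; q_4 = 2.5; t_4 = 2; a_5 = 8.5; b_5 = 9; c_5 = 8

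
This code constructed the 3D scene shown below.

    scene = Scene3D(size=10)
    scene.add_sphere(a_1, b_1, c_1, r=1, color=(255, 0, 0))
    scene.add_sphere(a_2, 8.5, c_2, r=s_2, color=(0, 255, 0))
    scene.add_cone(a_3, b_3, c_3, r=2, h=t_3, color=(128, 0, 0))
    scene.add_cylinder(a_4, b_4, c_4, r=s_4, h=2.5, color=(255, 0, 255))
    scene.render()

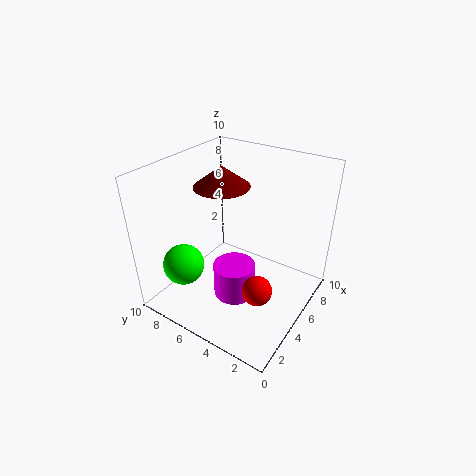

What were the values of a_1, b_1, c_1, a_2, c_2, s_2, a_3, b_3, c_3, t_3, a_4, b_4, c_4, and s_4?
a_1 = 3.5
b_1 = 2.5
c_1 = 2.5
a_2 = 3
c_2 = 2.5
s_2 = 1.5
a_3 = 6
b_3 = 7
c_3 = 8
t_3 = 1.5
a_4 = 4.5
b_4 = 5
c_4 = 0.5
s_4 = 1.5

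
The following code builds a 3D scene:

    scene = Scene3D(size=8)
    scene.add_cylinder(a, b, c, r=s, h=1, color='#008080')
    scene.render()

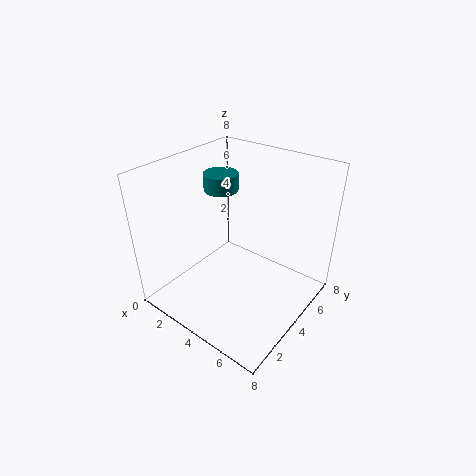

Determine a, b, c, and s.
a = 2; b = 5; c = 6; s = 1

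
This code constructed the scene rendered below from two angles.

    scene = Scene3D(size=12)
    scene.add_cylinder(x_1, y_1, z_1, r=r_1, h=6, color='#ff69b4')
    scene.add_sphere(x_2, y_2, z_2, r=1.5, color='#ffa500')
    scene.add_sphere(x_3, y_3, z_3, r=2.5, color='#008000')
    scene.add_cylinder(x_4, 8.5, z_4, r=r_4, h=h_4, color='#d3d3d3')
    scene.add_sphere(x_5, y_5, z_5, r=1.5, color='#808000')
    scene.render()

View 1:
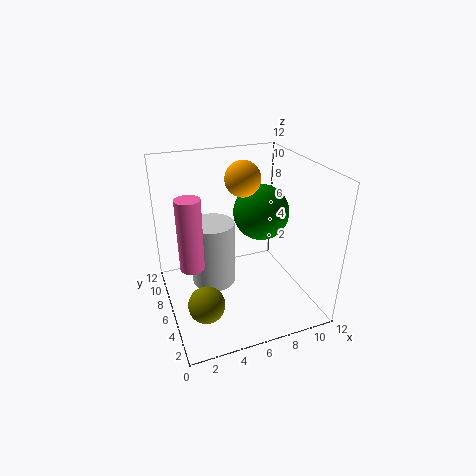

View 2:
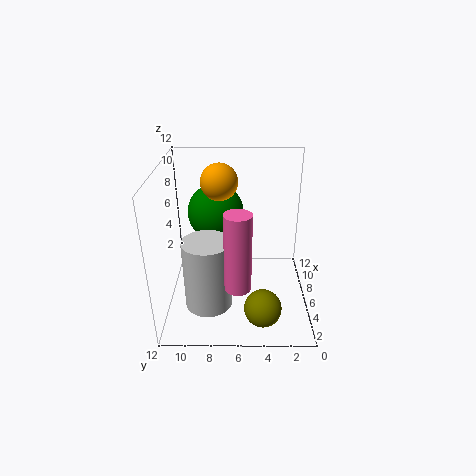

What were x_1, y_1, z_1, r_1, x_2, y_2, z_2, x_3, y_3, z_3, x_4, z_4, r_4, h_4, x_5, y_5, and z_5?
x_1 = 2
y_1 = 6
z_1 = 4
r_1 = 1
x_2 = 7
y_2 = 7.5
z_2 = 10.5
x_3 = 9
y_3 = 8
z_3 = 7
x_4 = 4.5
z_4 = 0.5
r_4 = 2
h_4 = 6
x_5 = 2.5
y_5 = 4
z_5 = 1.5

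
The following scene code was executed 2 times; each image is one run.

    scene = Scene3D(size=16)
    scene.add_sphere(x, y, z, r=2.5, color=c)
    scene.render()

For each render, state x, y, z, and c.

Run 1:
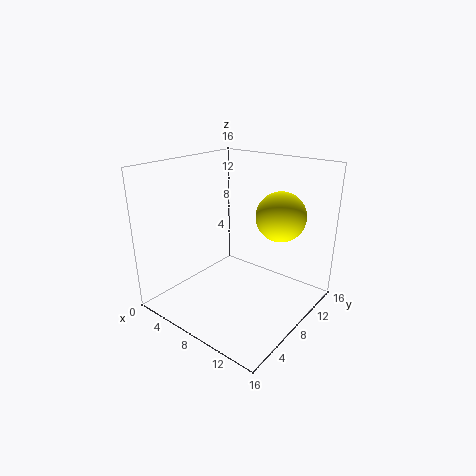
x = 13; y = 8.5; z = 11.5; c = 'yellow'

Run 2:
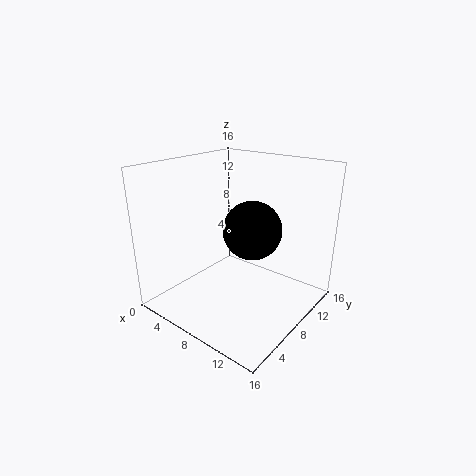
x = 13.5; y = 3; z = 12; c = 'black'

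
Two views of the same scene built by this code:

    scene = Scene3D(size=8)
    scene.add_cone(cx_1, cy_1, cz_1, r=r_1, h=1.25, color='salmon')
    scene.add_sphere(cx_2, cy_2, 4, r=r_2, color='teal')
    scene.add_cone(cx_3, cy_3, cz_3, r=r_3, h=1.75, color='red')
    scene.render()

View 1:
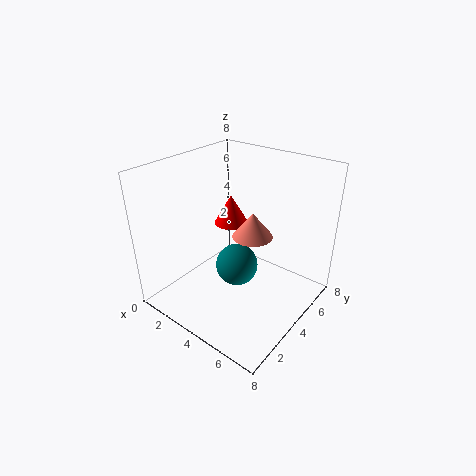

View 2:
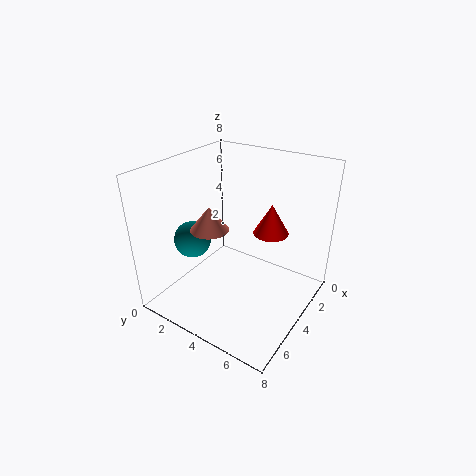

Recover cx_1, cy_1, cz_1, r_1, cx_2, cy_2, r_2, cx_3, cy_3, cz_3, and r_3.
cx_1 = 5.5
cy_1 = 3.25
cz_1 = 5
r_1 = 1
cx_2 = 5.5
cy_2 = 2
r_2 = 1
cx_3 = 2.5
cy_3 = 5.25
cz_3 = 4
r_3 = 1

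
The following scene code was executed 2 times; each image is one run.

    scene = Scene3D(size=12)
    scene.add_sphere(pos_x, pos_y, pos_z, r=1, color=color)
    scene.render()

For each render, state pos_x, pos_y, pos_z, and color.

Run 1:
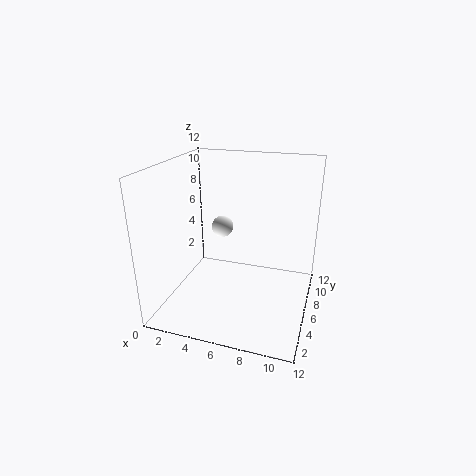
pos_x = 3.5; pos_y = 9; pos_z = 5.5; color = 'white'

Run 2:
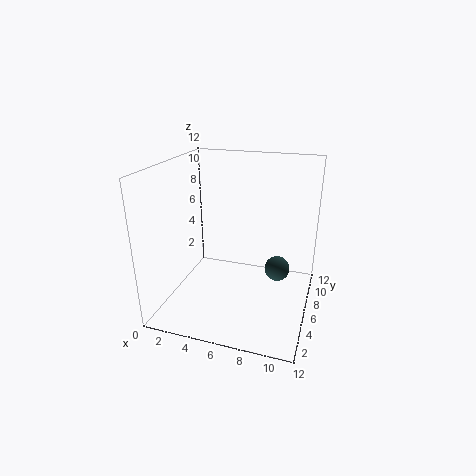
pos_x = 9.5; pos_y = 5.5; pos_z = 4; color = 'darkslategray'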